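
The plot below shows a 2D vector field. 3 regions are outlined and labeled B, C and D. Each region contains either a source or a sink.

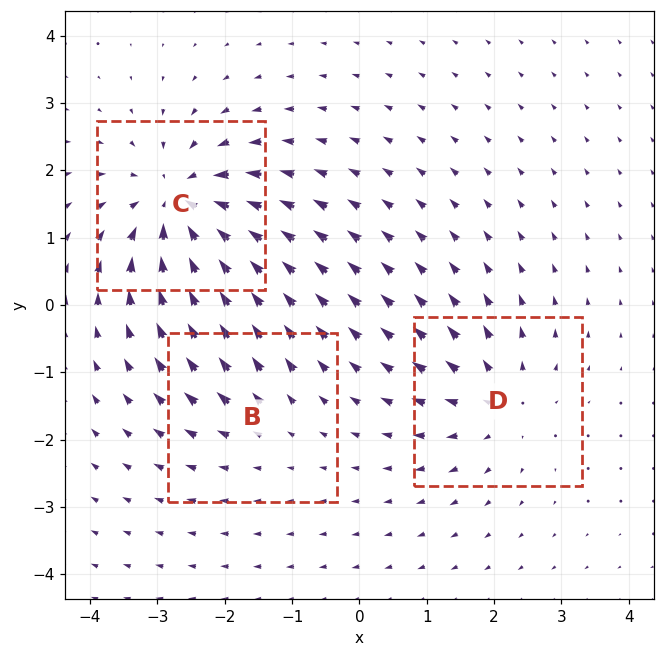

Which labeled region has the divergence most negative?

C

Divergence at each region's feature centre — B: about +2, C: about -5, D: about +3. Region C is most negative.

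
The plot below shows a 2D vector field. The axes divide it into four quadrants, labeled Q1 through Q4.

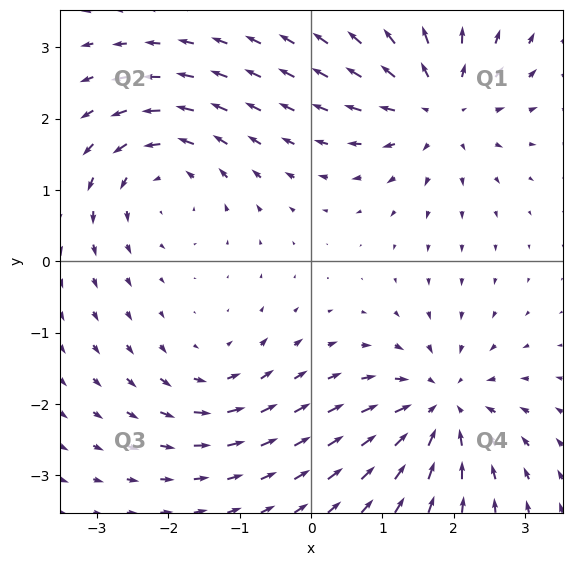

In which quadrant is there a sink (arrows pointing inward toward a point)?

Q4

The sink sits at approximately (1.8, -2.0), which lies in quadrant Q4. The divergence there is about -6, negative as expected for a sink.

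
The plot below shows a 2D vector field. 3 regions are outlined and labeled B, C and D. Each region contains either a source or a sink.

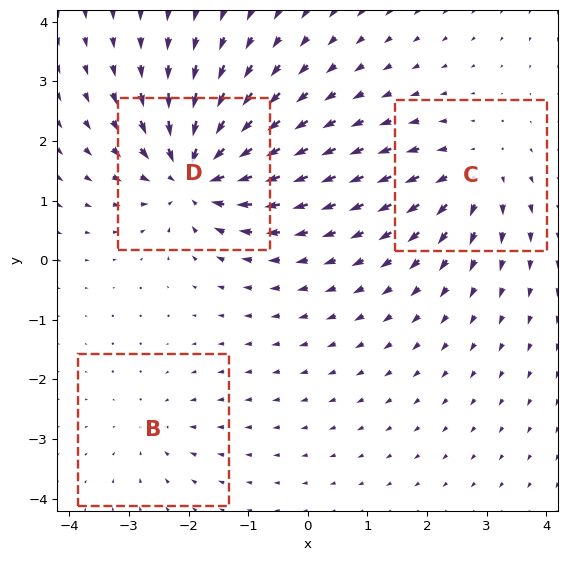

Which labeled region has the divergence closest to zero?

Divergence at each region's feature centre — B: about -2, C: about +4, D: about -6. Region B is closest to zero.

B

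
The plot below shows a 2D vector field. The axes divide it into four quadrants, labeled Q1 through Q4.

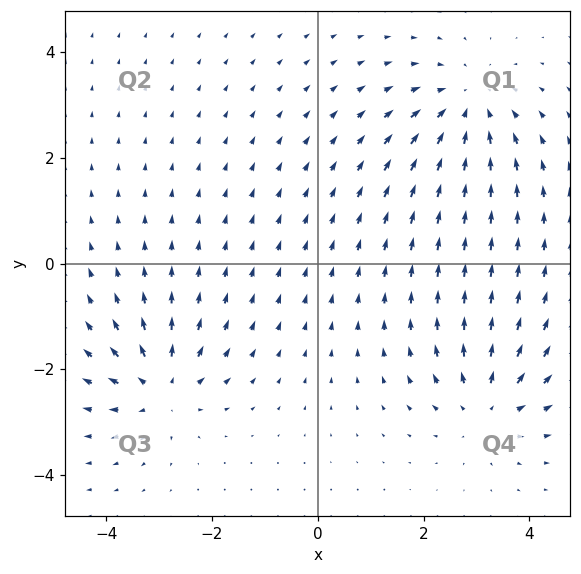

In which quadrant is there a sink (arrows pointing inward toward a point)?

Q1

The sink sits at approximately (2.8, 3.0), which lies in quadrant Q1. The divergence there is about -4, negative as expected for a sink.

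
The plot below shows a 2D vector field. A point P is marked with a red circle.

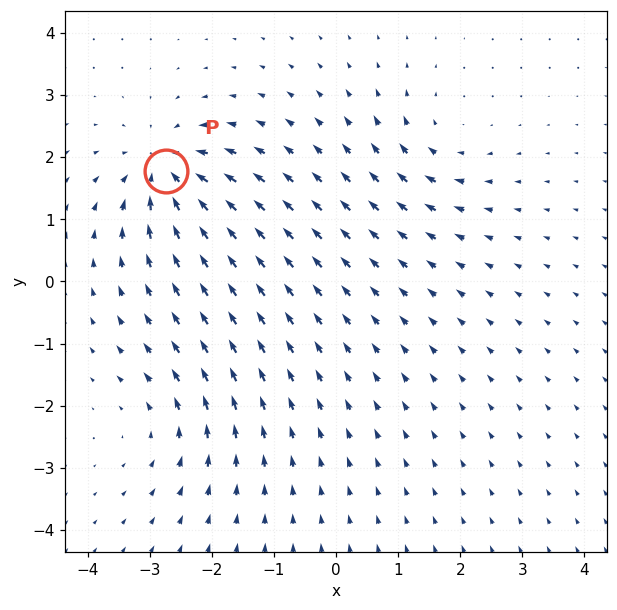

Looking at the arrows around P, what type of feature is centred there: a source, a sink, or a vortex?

sink

At P (-2.7, 1.8) the arrows converge inward. Divergence about -7, curl ≈0 — negative divergence with near-zero curl is a sink.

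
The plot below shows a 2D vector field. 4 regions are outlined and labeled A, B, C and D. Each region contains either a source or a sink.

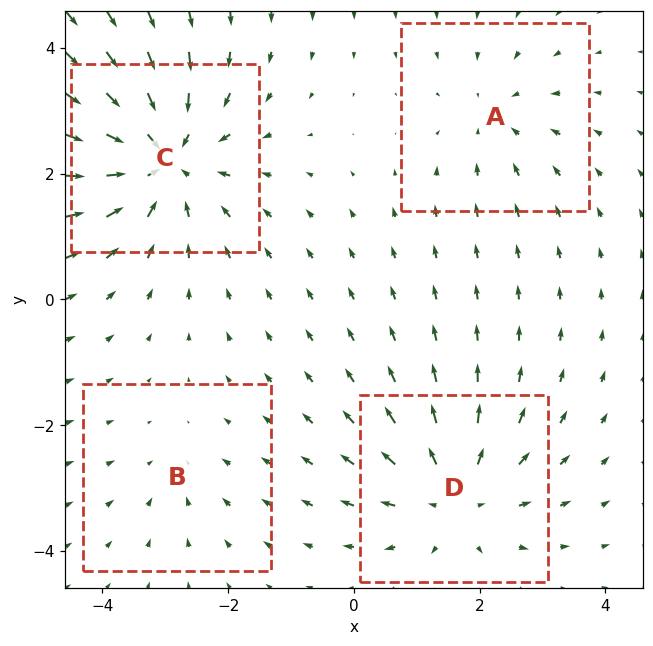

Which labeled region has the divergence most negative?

C

Divergence at each region's feature centre — A: about -3, B: about -2, C: about -6, D: about +4. Region C is most negative.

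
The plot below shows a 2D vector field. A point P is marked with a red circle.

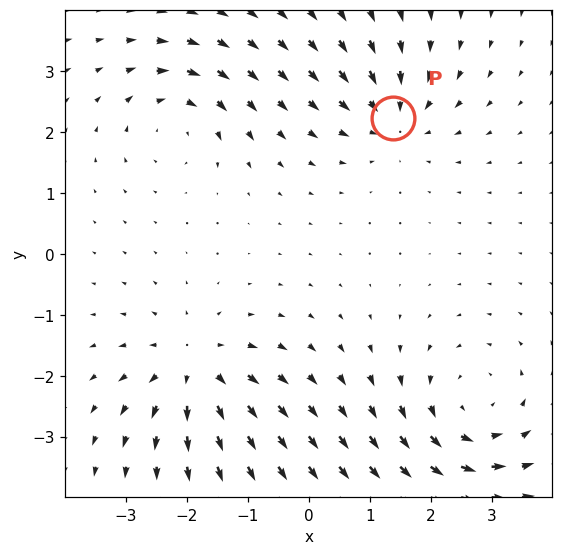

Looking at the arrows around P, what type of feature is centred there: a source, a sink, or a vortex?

sink

At P (1.4, 2.2) the arrows converge inward. Divergence about -4, curl ≈0 — negative divergence with near-zero curl is a sink.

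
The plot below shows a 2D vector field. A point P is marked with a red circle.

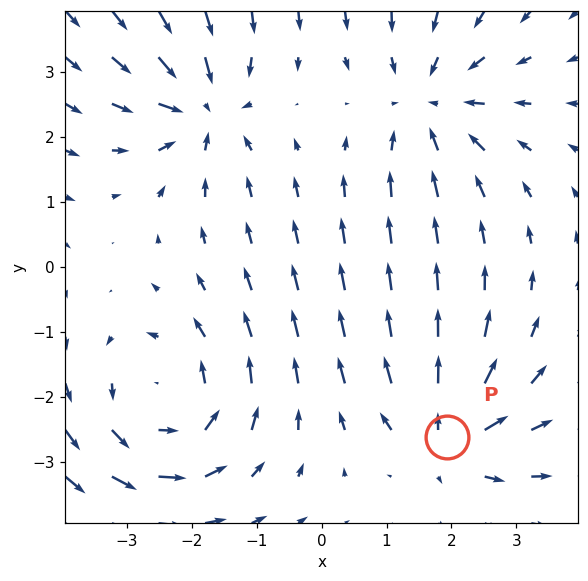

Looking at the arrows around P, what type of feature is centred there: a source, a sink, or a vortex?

At P (1.9, -2.6) the arrows spread outward. Divergence about +5, curl ≈0 — positive divergence with near-zero curl is a source.

source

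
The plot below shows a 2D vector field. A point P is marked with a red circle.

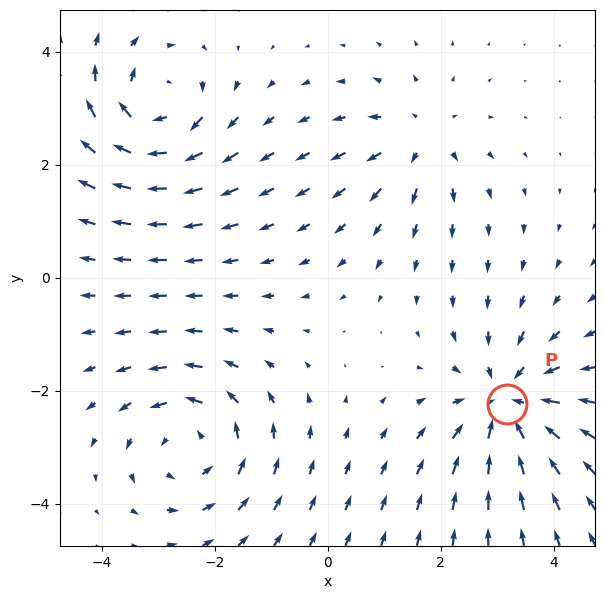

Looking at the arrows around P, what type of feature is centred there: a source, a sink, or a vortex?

sink

At P (3.2, -2.2) the arrows converge inward. Divergence about -4, curl ≈0 — negative divergence with near-zero curl is a sink.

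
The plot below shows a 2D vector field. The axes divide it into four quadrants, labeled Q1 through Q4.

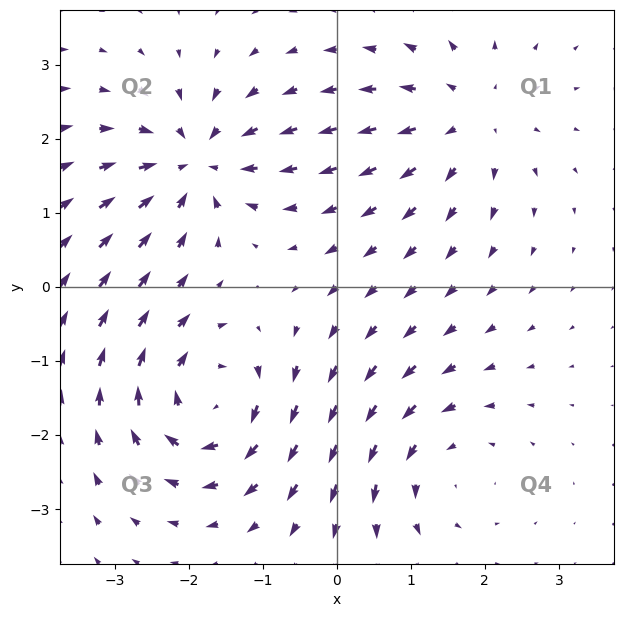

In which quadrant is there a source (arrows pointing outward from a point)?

The source sits at approximately (1.8, 2.3), which lies in quadrant Q1. The divergence there is about +4, positive as expected for a source.

Q1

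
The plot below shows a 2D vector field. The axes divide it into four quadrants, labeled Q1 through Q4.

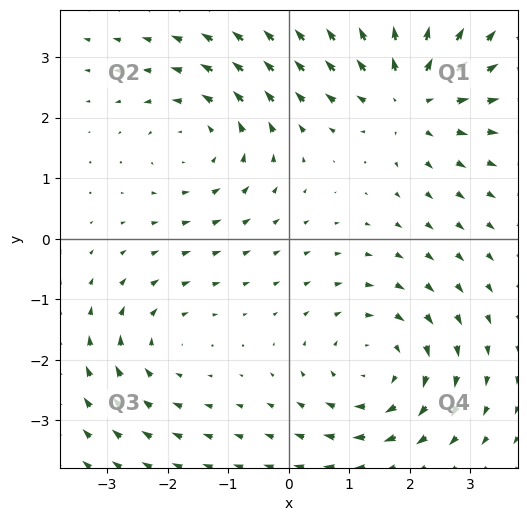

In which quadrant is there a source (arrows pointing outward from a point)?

Q1

The source sits at approximately (2.0, 2.4), which lies in quadrant Q1. The divergence there is about +5, positive as expected for a source.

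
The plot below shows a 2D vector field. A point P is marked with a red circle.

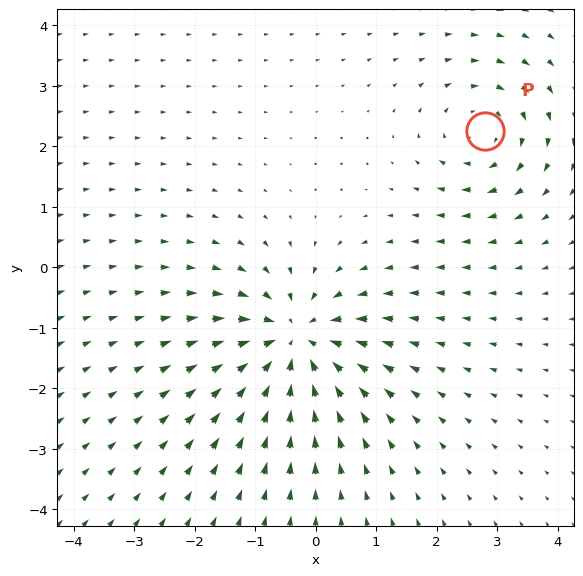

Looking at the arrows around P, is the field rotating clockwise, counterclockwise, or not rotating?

Near P at (2.8, 2.3) the arrows circulate clockwise. The curl (z-component) there is about -3; negative curl means clockwise rotation.

clockwise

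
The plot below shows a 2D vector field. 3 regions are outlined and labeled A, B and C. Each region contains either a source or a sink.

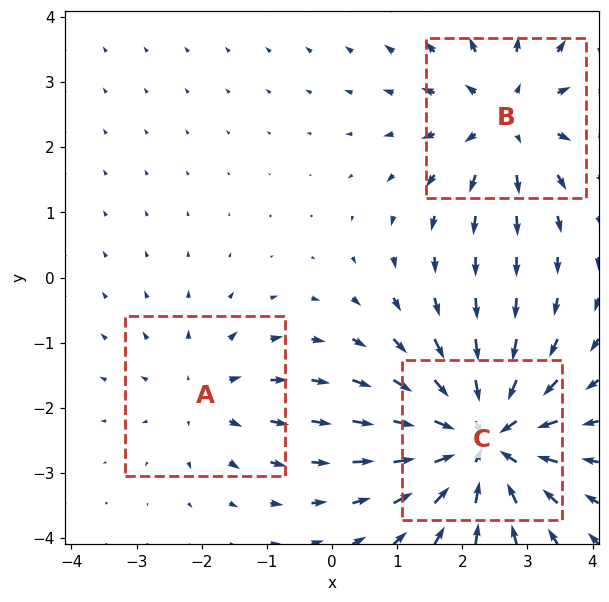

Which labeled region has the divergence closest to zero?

Divergence at each region's feature centre — A: about +2, B: about +3, C: about -5. Region A is closest to zero.

A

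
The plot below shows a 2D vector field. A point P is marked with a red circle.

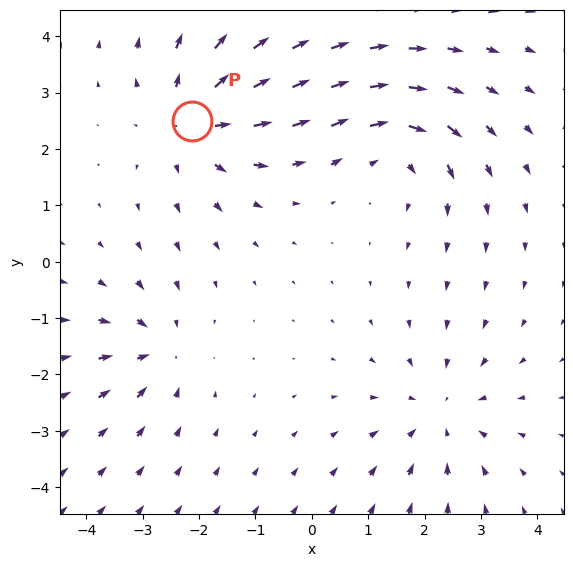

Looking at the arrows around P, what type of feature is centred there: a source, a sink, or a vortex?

At P (-2.1, 2.5) the arrows spread outward. Divergence about +5, curl ≈0 — positive divergence with near-zero curl is a source.

source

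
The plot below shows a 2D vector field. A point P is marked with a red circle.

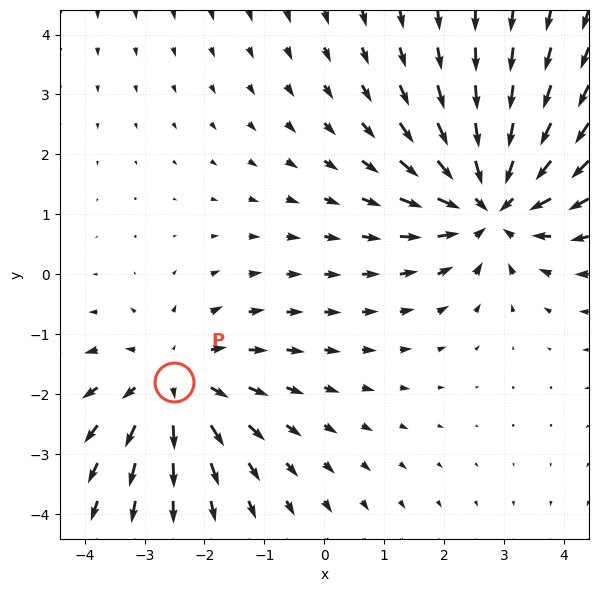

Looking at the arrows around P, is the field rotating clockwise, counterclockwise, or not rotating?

not rotating

Near P at (-2.5, -1.8) the arrows show no circulation. The curl there is ≈0.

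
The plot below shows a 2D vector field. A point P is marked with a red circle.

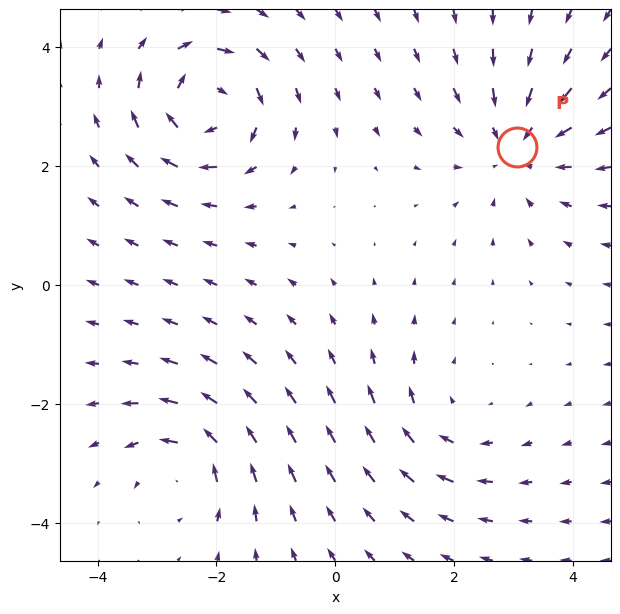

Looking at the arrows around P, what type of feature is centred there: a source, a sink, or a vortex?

sink

At P (3.0, 2.3) the arrows converge inward. Divergence about -4, curl ≈0 — negative divergence with near-zero curl is a sink.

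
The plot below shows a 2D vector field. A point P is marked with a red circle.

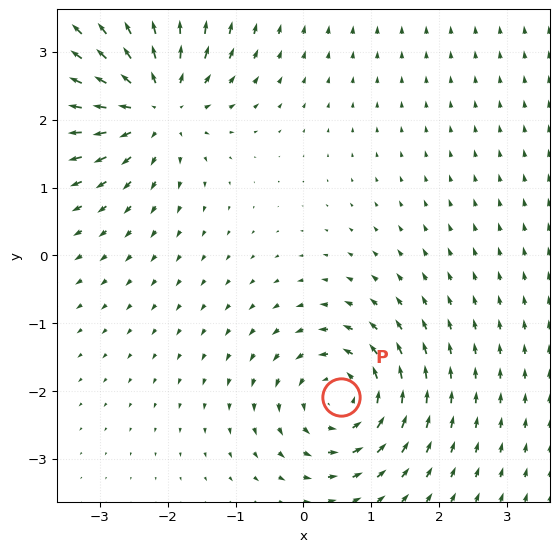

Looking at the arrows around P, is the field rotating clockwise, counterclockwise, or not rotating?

counterclockwise

Near P at (0.6, -2.1) the arrows circulate counterclockwise. The curl (z-component) there is about +4; positive curl means counterclockwise rotation.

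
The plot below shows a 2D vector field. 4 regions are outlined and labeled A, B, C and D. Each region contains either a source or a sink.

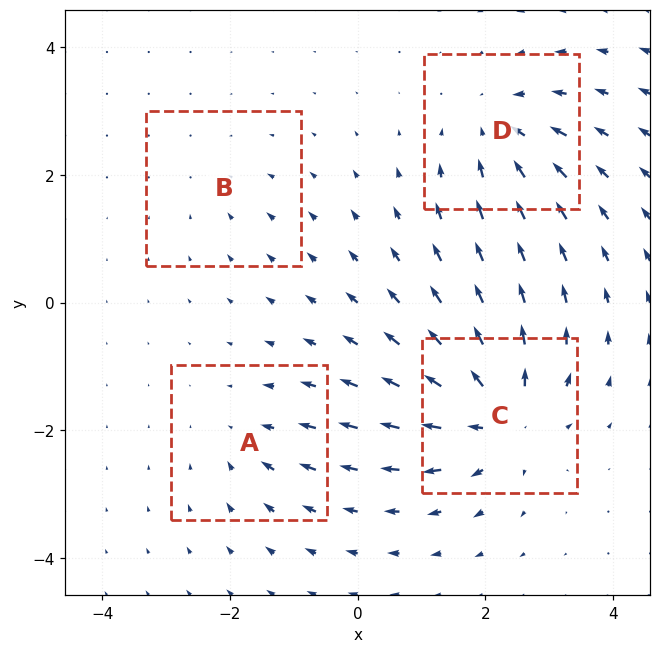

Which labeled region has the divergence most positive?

C

Divergence at each region's feature centre — A: about -3, B: about -2, C: about +8, D: about -5. Region C is most positive.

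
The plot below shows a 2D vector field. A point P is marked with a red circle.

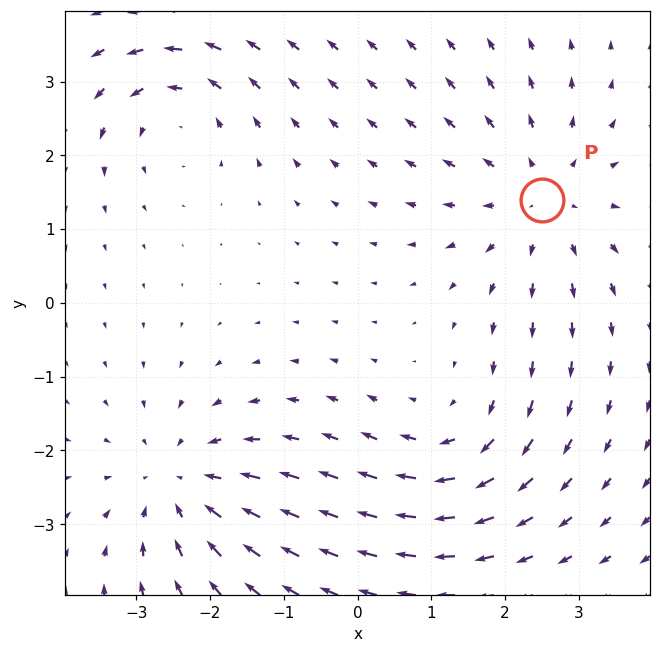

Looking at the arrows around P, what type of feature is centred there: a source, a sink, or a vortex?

At P (2.5, 1.4) the arrows spread outward. Divergence about +4, curl ≈0 — positive divergence with near-zero curl is a source.

source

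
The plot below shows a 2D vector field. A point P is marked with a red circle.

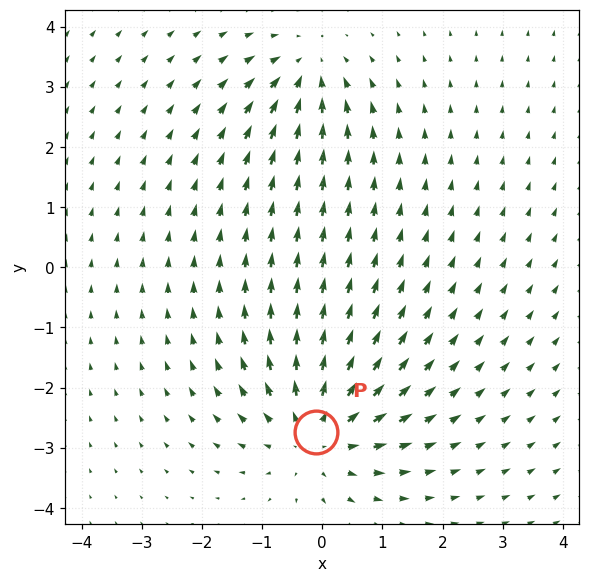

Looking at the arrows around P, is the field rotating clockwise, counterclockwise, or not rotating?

Near P at (-0.1, -2.7) the arrows show no circulation. The curl there is ≈0.

not rotating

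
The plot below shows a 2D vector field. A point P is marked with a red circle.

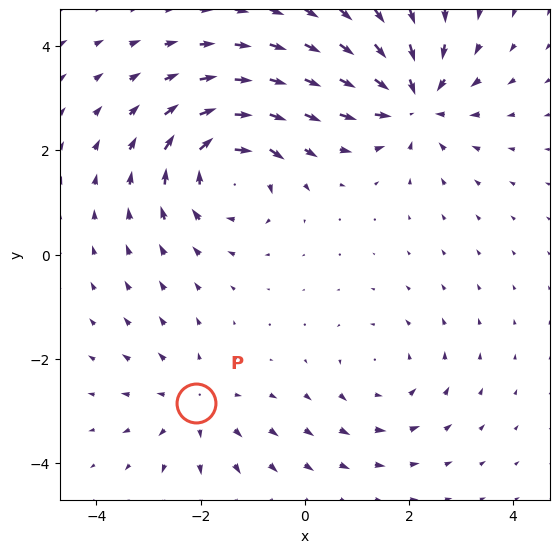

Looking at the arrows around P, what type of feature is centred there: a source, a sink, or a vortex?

source

At P (-2.1, -2.9) the arrows spread outward. Divergence about +3, curl ≈0 — positive divergence with near-zero curl is a source.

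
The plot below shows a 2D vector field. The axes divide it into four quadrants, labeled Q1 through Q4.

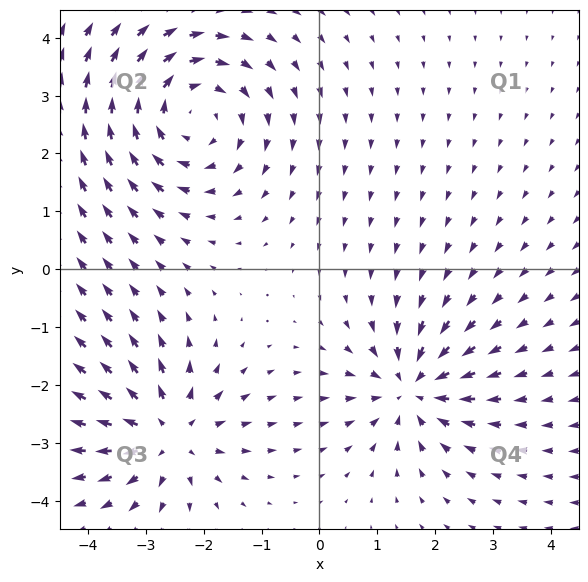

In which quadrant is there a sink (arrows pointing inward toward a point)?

Q4

The sink sits at approximately (1.6, -2.1), which lies in quadrant Q4. The divergence there is about -4, negative as expected for a sink.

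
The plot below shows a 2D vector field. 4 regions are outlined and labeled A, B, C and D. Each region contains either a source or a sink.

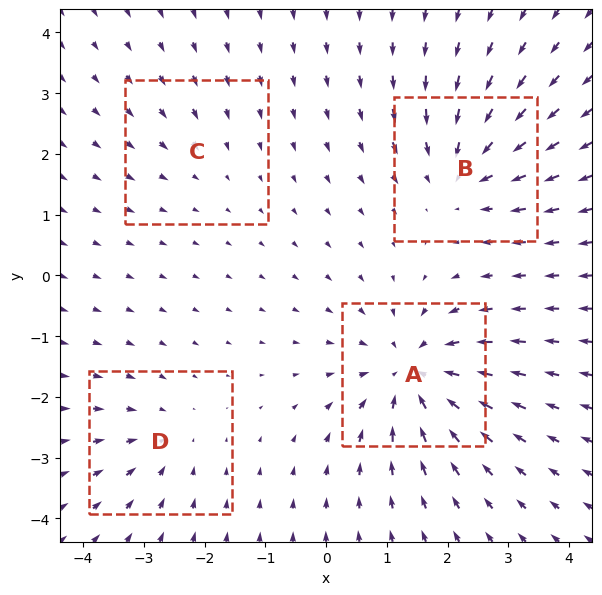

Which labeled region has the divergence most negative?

Divergence at each region's feature centre — A: about -7, B: about -5, C: about -2, D: about -4. Region A is most negative.

A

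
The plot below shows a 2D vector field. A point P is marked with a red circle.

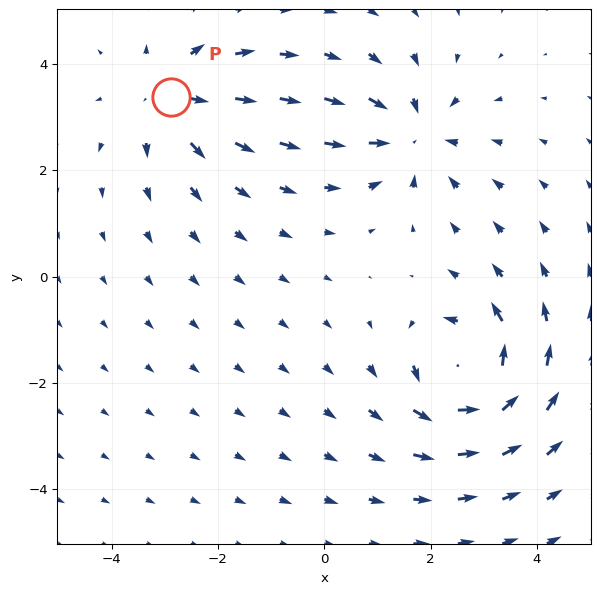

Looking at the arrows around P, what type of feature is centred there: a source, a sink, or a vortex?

At P (-2.9, 3.4) the arrows spread outward. Divergence about +3, curl ≈0 — positive divergence with near-zero curl is a source.

source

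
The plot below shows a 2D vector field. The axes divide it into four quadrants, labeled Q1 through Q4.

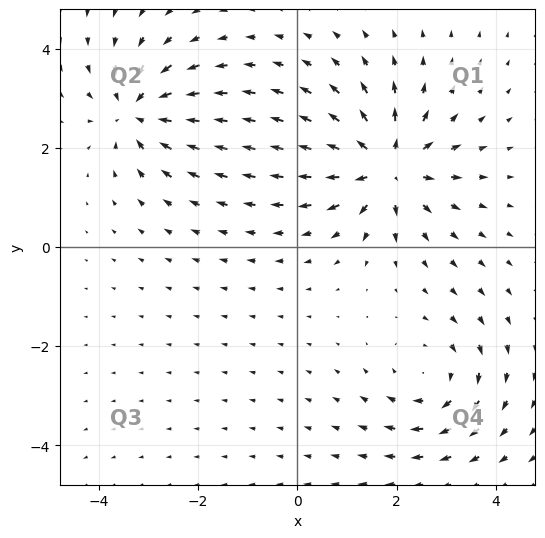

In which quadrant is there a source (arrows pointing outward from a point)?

The source sits at approximately (1.8, 1.6), which lies in quadrant Q1. The divergence there is about +5, positive as expected for a source.

Q1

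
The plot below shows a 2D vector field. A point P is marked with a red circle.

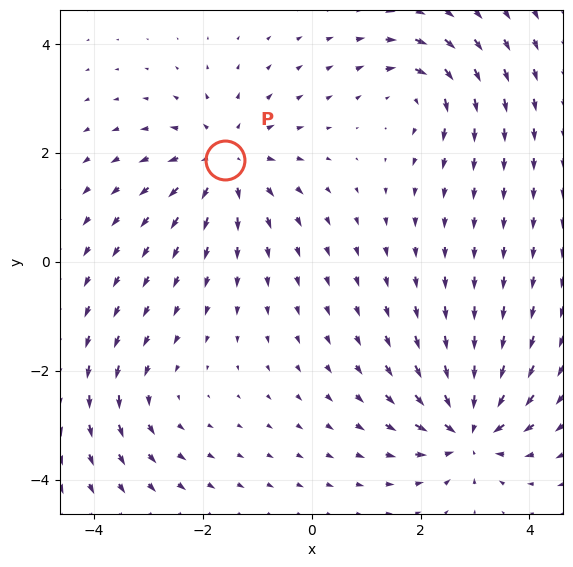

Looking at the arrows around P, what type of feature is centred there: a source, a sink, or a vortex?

source

At P (-1.6, 1.9) the arrows spread outward. Divergence about +5, curl ≈0 — positive divergence with near-zero curl is a source.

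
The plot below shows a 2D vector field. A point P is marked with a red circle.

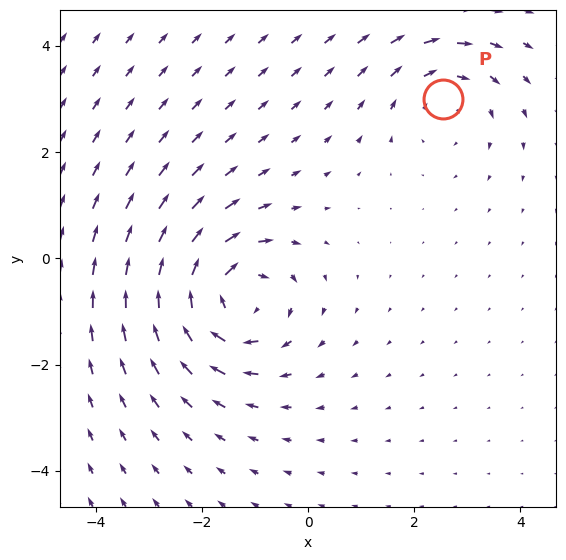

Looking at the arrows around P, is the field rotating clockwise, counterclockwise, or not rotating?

clockwise

Near P at (2.5, 3.0) the arrows circulate clockwise. The curl (z-component) there is about -3; negative curl means clockwise rotation.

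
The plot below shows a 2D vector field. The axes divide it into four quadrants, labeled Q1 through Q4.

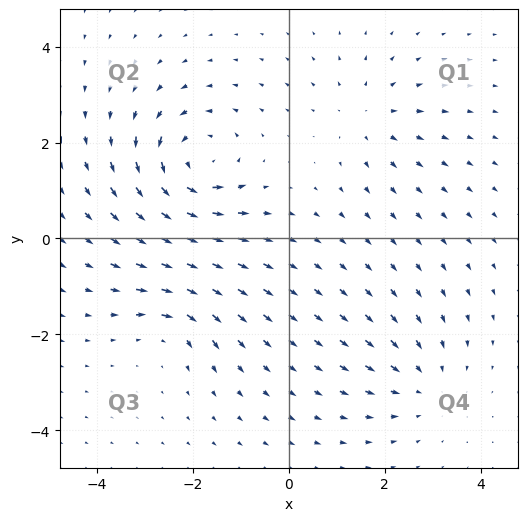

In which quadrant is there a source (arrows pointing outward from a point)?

The source sits at approximately (1.6, 2.6), which lies in quadrant Q1. The divergence there is about +3, positive as expected for a source.

Q1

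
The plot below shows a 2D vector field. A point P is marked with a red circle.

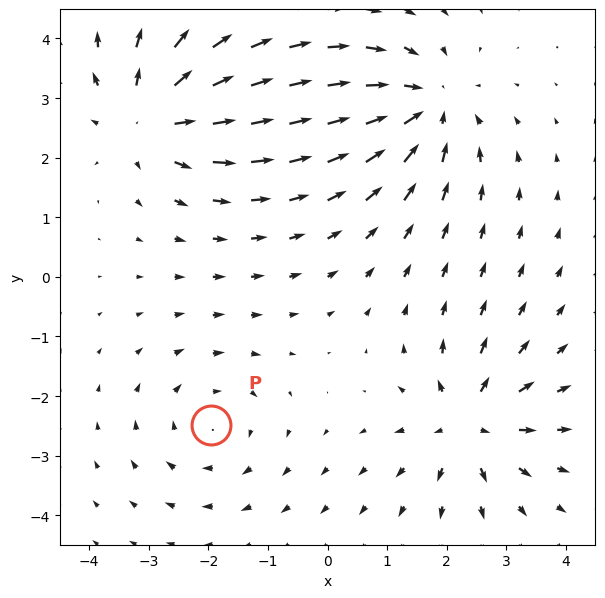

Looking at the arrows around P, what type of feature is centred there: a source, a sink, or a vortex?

vortex

At P (-2.0, -2.5) the arrows circulate clockwise. Divergence ≈0, curl about -3 — near-zero divergence with nonzero curl is a vortex.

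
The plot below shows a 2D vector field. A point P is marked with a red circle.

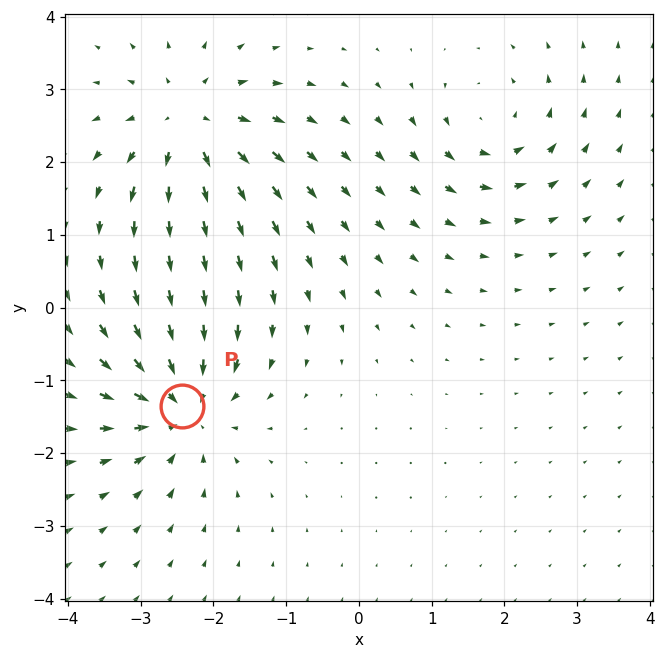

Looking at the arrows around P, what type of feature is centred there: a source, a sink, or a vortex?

At P (-2.4, -1.4) the arrows converge inward. Divergence about -6, curl ≈0 — negative divergence with near-zero curl is a sink.

sink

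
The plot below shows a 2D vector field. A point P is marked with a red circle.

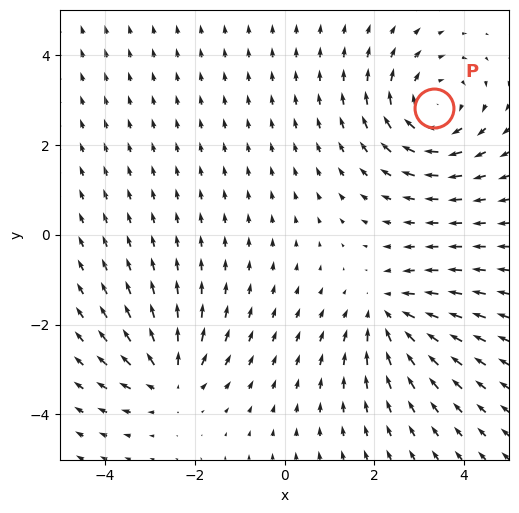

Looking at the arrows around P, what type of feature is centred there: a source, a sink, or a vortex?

At P (3.3, 2.8) the arrows circulate clockwise. Divergence ≈0, curl about -4 — near-zero divergence with nonzero curl is a vortex.

vortex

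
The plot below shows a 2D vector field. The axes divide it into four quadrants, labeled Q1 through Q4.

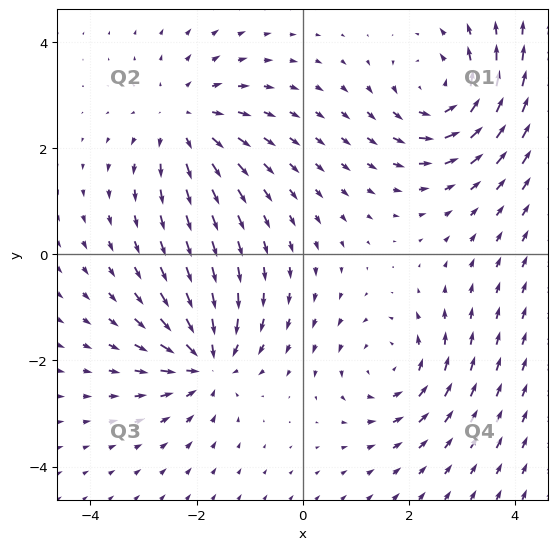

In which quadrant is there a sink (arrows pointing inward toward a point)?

The sink sits at approximately (-1.8, -2.0), which lies in quadrant Q3. The divergence there is about -4, negative as expected for a sink.

Q3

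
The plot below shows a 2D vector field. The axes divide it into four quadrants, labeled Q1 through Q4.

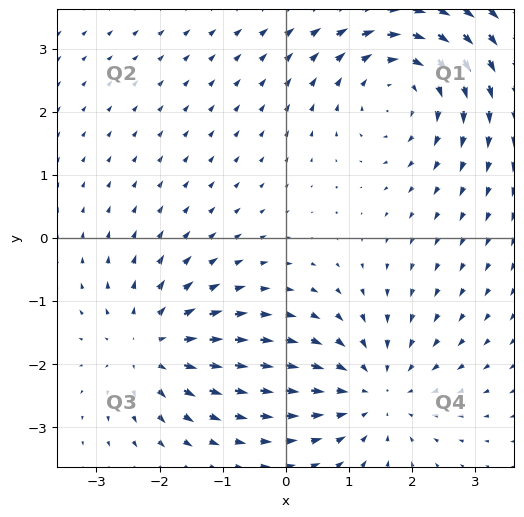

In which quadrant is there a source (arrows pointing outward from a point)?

The source sits at approximately (-2.2, -1.7), which lies in quadrant Q3. The divergence there is about +4, positive as expected for a source.

Q3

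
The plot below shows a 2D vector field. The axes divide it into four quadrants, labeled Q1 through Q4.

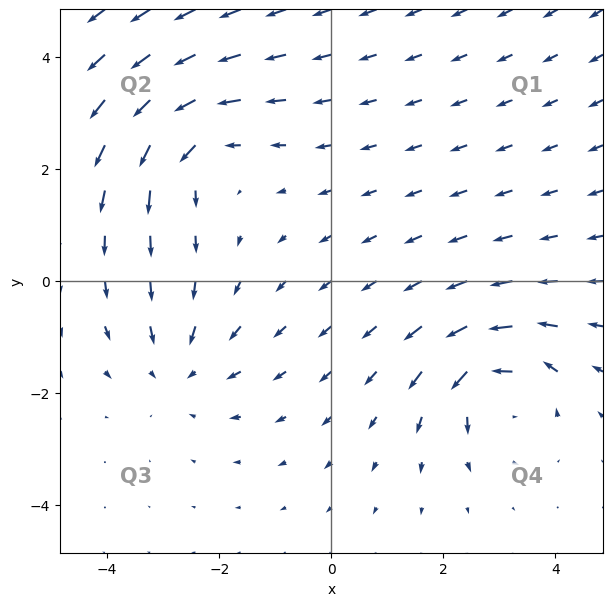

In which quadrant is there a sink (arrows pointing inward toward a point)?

Q3

The sink sits at approximately (-2.7, -1.6), which lies in quadrant Q3. The divergence there is about -2, negative as expected for a sink.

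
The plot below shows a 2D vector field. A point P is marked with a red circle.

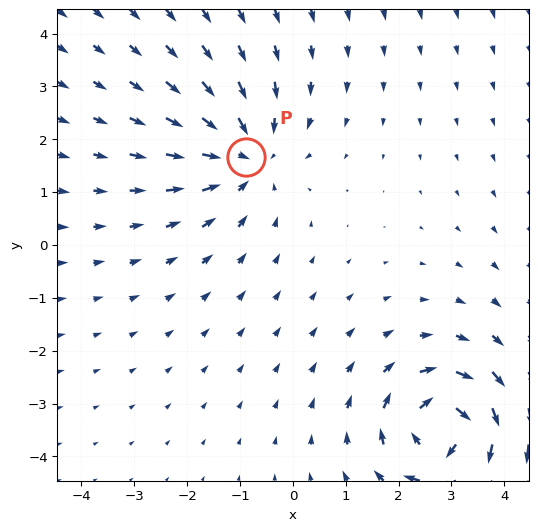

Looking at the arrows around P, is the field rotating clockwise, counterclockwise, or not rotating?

Near P at (-0.9, 1.7) the arrows show no circulation. The curl there is ≈0.

not rotating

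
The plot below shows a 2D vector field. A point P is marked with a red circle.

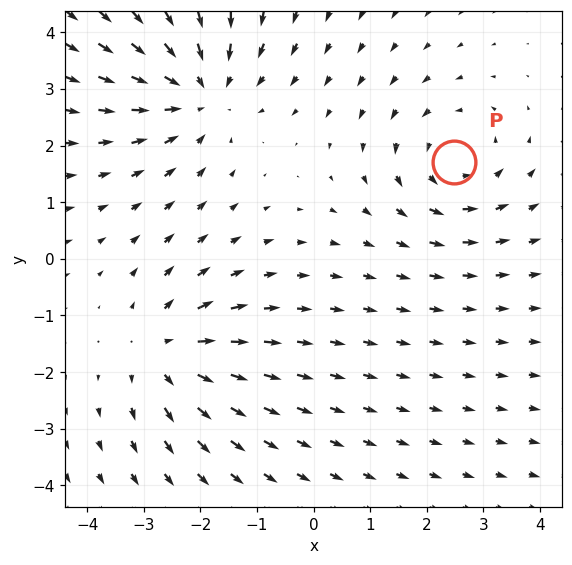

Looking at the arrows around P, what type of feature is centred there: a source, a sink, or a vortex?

vortex

At P (2.5, 1.7) the arrows circulate counterclockwise. Divergence ≈0, curl about +3 — near-zero divergence with nonzero curl is a vortex.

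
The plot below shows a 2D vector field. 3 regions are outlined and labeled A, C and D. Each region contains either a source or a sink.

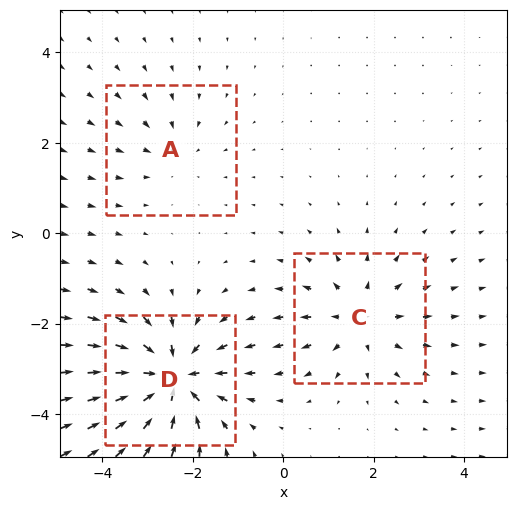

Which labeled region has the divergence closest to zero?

A

Divergence at each region's feature centre — A: about -2, C: about +3, D: about -5. Region A is closest to zero.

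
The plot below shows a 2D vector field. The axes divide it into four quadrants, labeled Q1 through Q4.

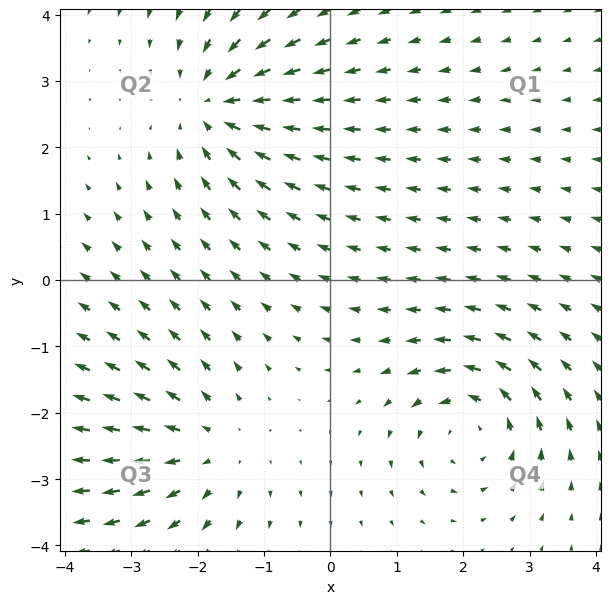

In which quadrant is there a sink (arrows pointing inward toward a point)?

The sink sits at approximately (-1.7, 2.6), which lies in quadrant Q2. The divergence there is about -4, negative as expected for a sink.

Q2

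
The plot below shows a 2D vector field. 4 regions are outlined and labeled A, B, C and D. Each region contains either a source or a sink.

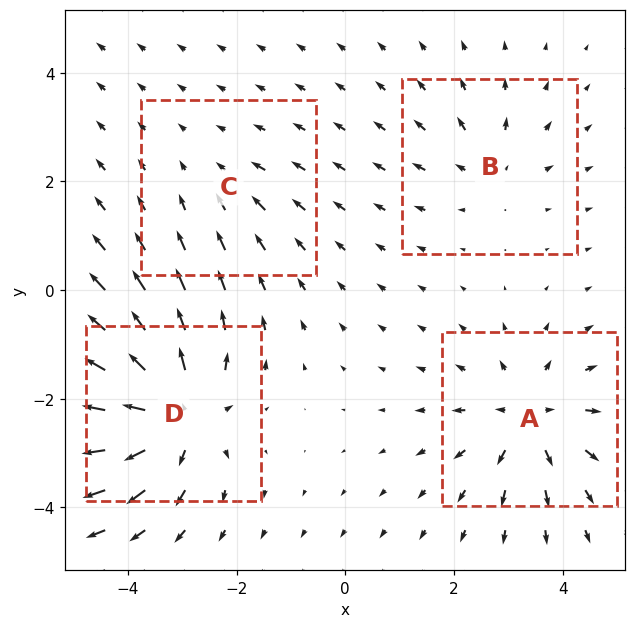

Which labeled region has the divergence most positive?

Divergence at each region's feature centre — A: about +5, B: about +3, C: about -2, D: about +8. Region D is most positive.

D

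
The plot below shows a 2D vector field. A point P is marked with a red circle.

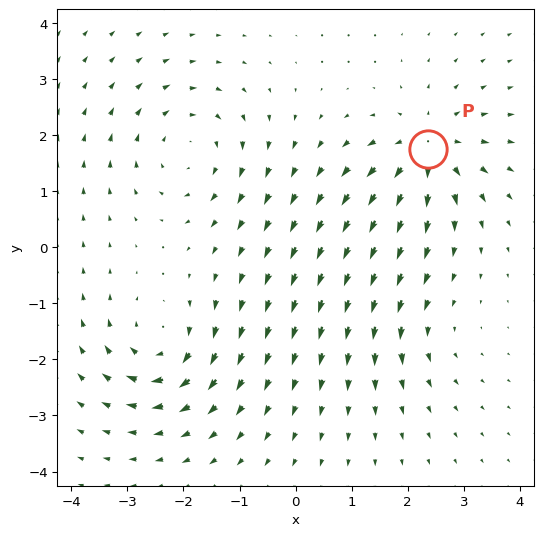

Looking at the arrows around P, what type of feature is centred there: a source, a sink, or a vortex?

At P (2.4, 1.7) the arrows spread outward. Divergence about +6, curl ≈0 — positive divergence with near-zero curl is a source.

source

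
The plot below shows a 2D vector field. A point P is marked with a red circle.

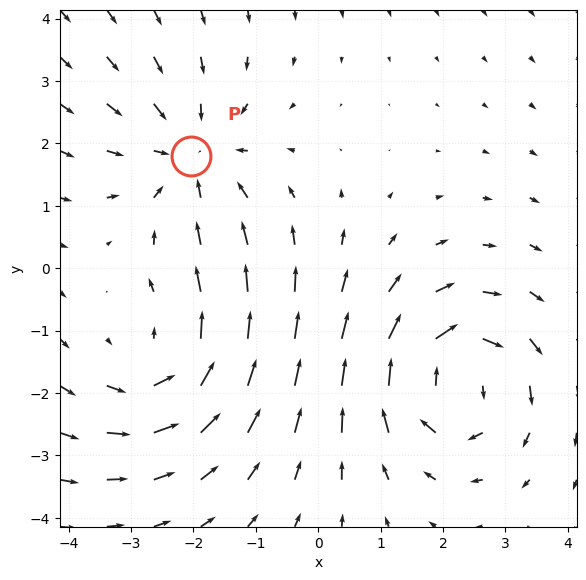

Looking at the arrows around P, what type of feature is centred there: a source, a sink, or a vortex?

sink

At P (-2.0, 1.8) the arrows converge inward. Divergence about -3, curl ≈0 — negative divergence with near-zero curl is a sink.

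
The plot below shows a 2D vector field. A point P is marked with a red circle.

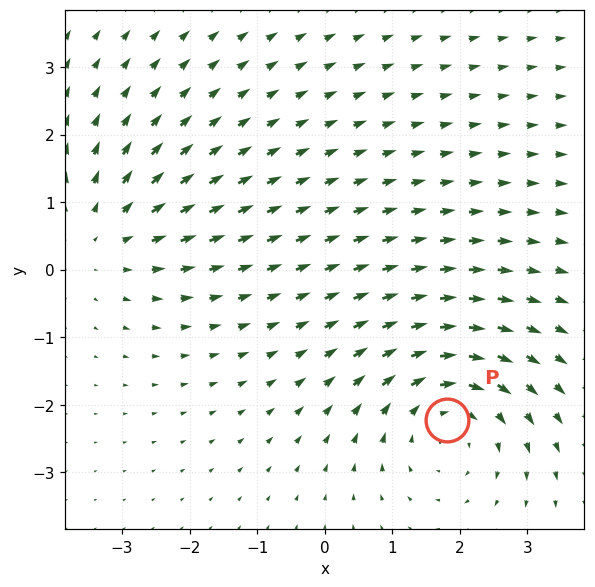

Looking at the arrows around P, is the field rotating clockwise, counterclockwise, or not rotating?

clockwise

Near P at (1.8, -2.2) the arrows circulate clockwise. The curl (z-component) there is about -4; negative curl means clockwise rotation.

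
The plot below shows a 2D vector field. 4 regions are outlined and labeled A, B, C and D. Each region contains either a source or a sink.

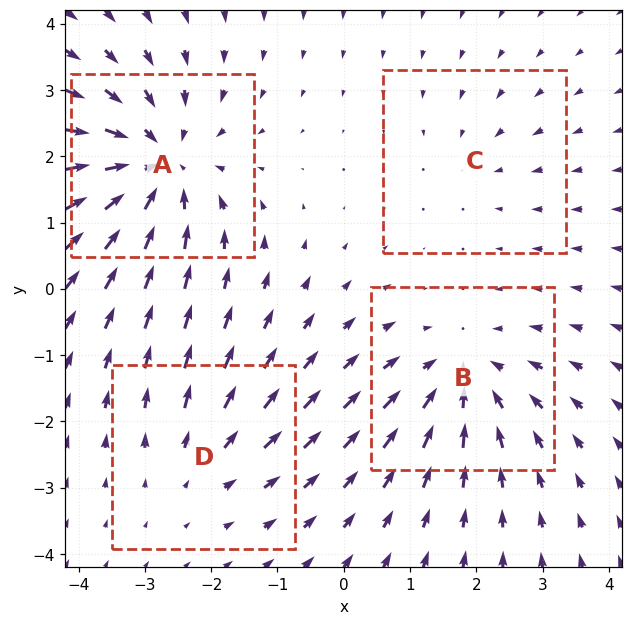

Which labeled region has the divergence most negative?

Divergence at each region's feature centre — A: about -6, B: about -4, C: about -2, D: about +3. Region A is most negative.

A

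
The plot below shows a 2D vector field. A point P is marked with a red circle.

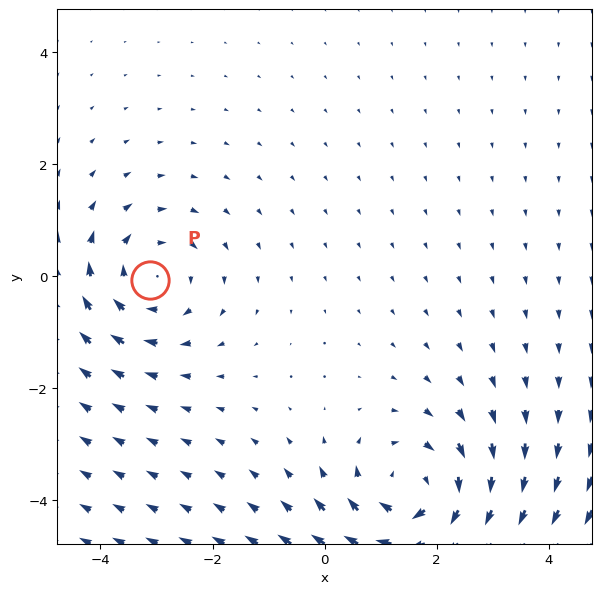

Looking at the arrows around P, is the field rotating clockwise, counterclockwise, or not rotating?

clockwise

Near P at (-3.1, -0.1) the arrows circulate clockwise. The curl (z-component) there is about -3; negative curl means clockwise rotation.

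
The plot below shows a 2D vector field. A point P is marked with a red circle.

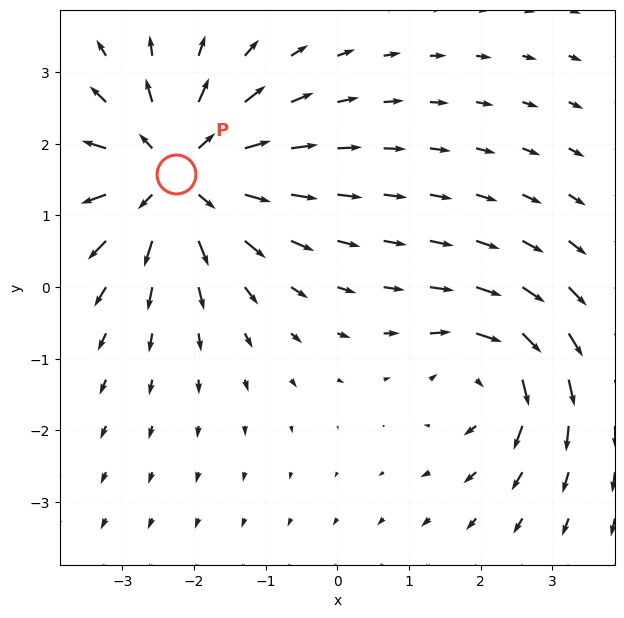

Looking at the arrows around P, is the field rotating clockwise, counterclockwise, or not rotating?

Near P at (-2.2, 1.6) the arrows show no circulation. The curl there is ≈0.

not rotating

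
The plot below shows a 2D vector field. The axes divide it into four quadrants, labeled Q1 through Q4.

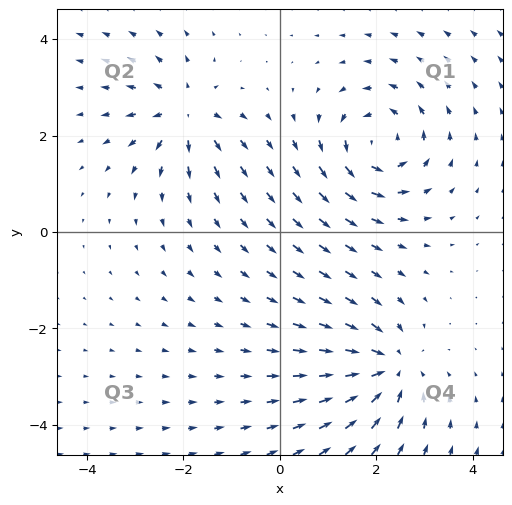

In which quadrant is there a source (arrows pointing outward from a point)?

Q2

The source sits at approximately (-2.0, 2.5), which lies in quadrant Q2. The divergence there is about +4, positive as expected for a source.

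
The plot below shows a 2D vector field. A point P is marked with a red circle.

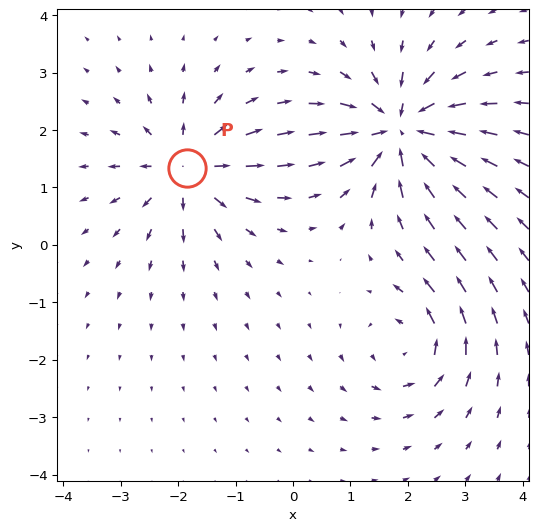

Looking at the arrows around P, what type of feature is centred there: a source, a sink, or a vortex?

At P (-1.8, 1.3) the arrows spread outward. Divergence about +5, curl ≈0 — positive divergence with near-zero curl is a source.

source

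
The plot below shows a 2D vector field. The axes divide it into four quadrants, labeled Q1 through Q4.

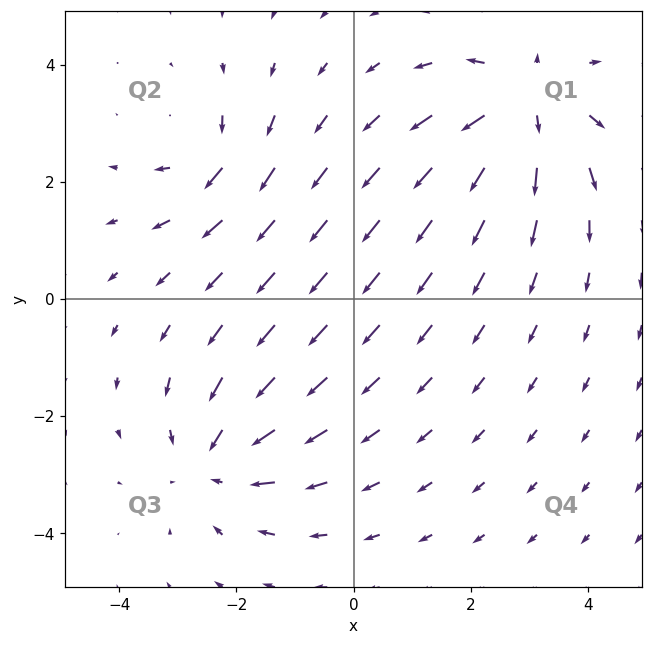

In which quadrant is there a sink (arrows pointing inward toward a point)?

Q3

The sink sits at approximately (-2.3, -2.8), which lies in quadrant Q3. The divergence there is about -3, negative as expected for a sink.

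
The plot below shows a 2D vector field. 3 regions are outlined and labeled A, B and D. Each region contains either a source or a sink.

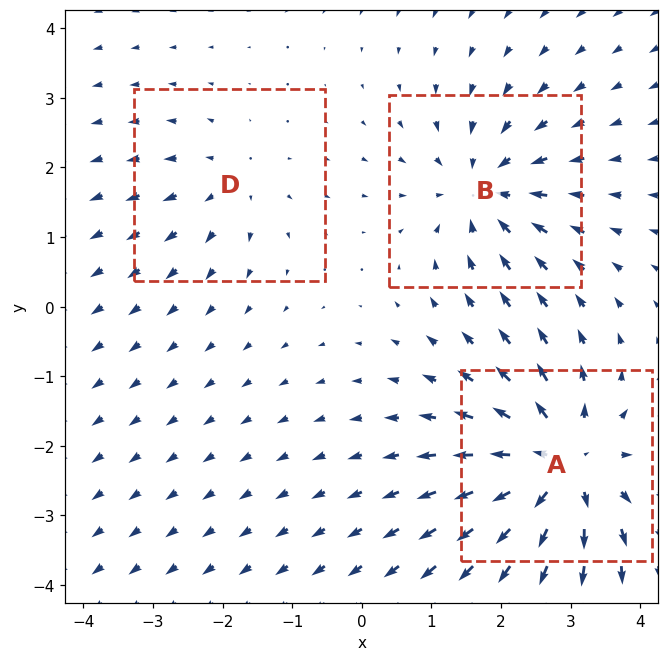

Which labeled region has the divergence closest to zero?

Divergence at each region's feature centre — A: about +5, B: about -4, D: about +2. Region D is closest to zero.

D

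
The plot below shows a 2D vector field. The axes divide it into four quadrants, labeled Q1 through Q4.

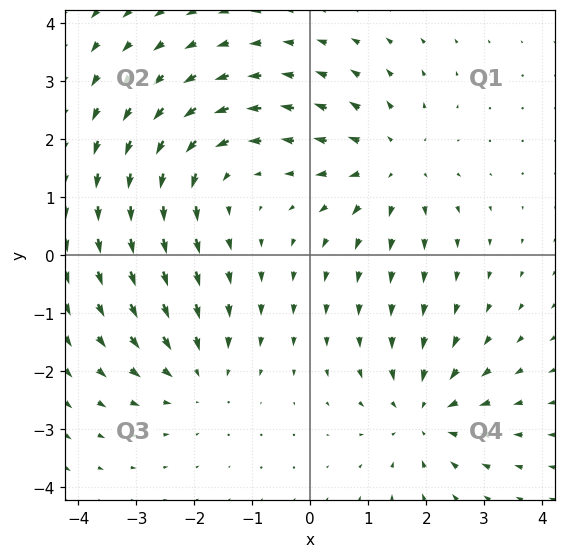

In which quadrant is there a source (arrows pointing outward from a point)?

The source sits at approximately (1.4, 1.6), which lies in quadrant Q1. The divergence there is about +4, positive as expected for a source.

Q1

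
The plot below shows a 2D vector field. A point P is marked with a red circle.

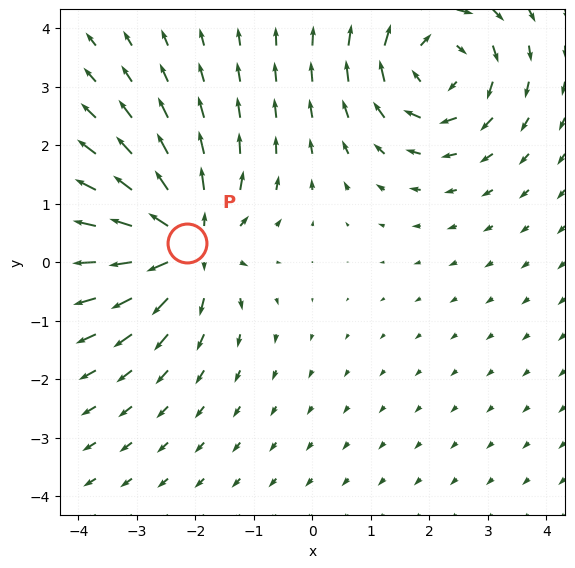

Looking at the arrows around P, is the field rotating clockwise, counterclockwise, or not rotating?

not rotating

Near P at (-2.2, 0.3) the arrows show no circulation. The curl there is ≈0.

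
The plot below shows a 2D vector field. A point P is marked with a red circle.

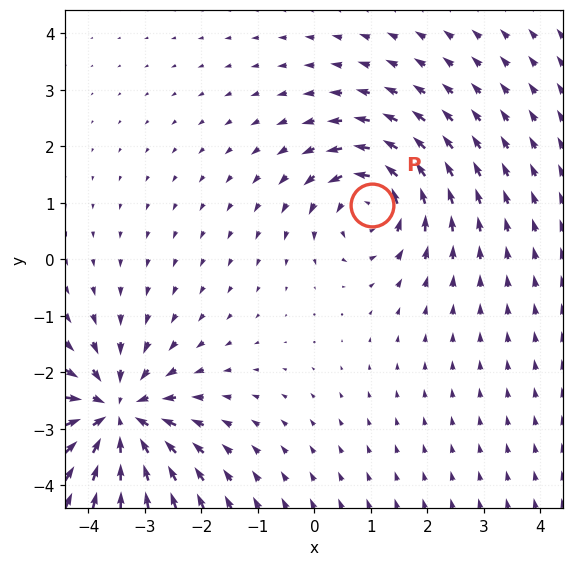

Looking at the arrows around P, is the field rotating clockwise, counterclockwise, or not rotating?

counterclockwise

Near P at (1.0, 1.0) the arrows circulate counterclockwise. The curl (z-component) there is about +4; positive curl means counterclockwise rotation.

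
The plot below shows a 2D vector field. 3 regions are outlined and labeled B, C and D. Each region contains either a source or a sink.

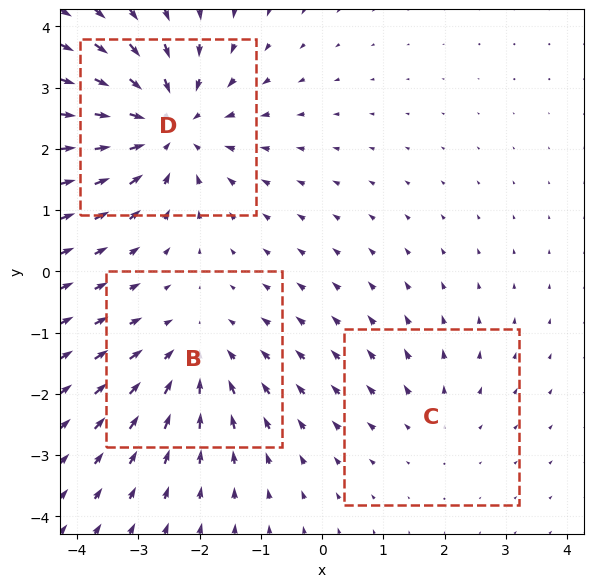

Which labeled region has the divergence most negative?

Divergence at each region's feature centre — B: about -3, C: about +2, D: about -4. Region D is most negative.

D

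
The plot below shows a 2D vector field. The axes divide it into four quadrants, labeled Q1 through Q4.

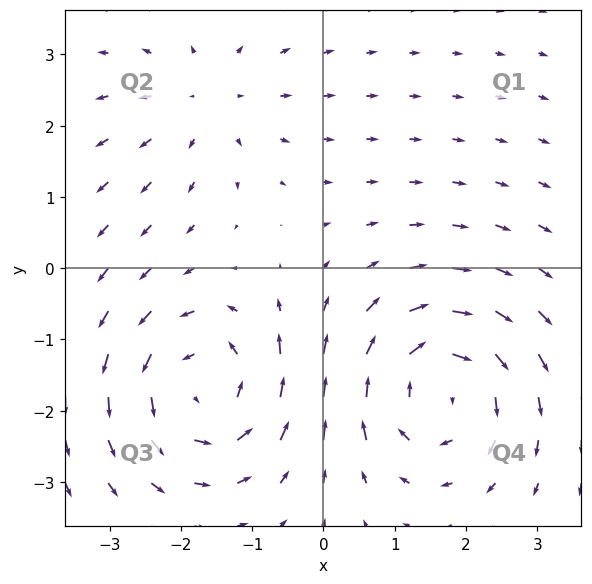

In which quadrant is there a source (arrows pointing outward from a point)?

Q2

The source sits at approximately (-1.6, 2.4), which lies in quadrant Q2. The divergence there is about +3, positive as expected for a source.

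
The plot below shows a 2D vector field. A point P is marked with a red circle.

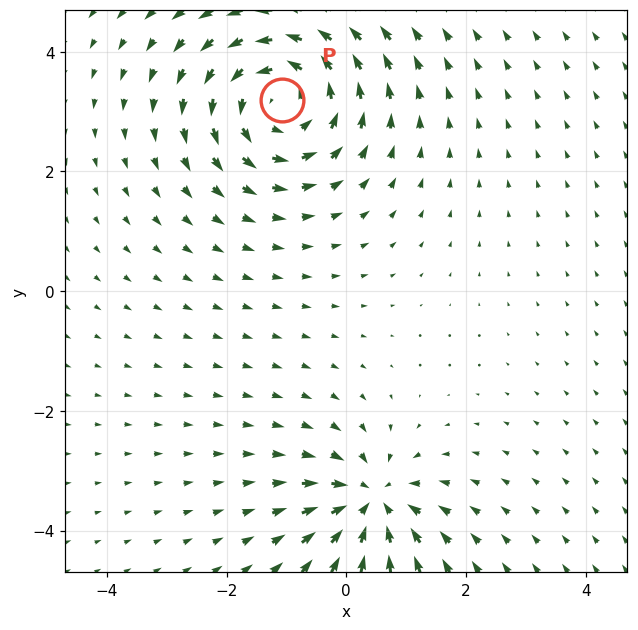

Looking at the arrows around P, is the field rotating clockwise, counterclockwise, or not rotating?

Near P at (-1.1, 3.2) the arrows circulate counterclockwise. The curl (z-component) there is about +3; positive curl means counterclockwise rotation.

counterclockwise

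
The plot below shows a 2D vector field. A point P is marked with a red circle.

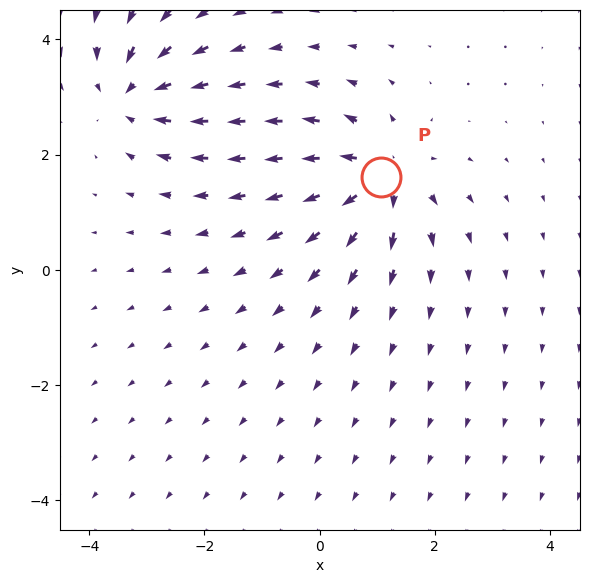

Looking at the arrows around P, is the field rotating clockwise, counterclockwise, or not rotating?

not rotating

Near P at (1.1, 1.6) the arrows show no circulation. The curl there is ≈0.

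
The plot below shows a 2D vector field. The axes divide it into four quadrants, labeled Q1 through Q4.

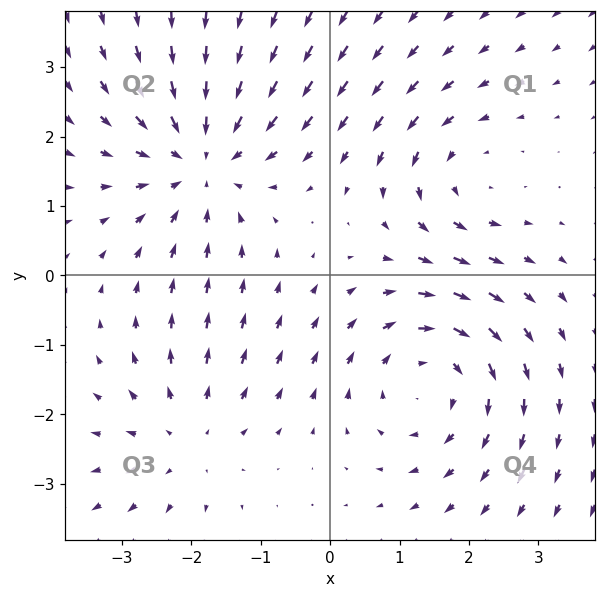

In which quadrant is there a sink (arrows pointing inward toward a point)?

The sink sits at approximately (-1.8, 1.7), which lies in quadrant Q2. The divergence there is about -4, negative as expected for a sink.

Q2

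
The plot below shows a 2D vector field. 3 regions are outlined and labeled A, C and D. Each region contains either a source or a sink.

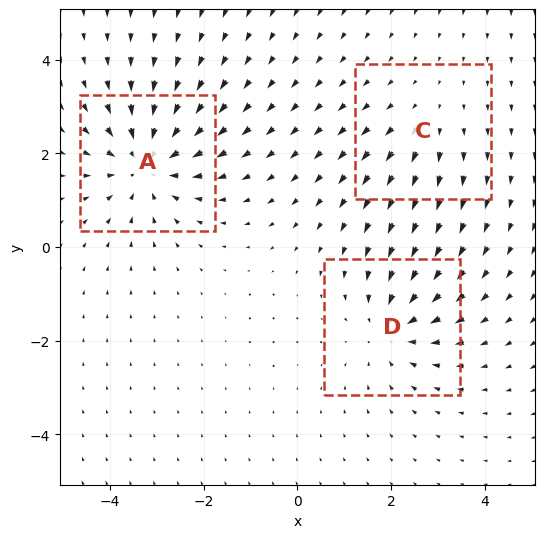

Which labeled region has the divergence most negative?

Divergence at each region's feature centre — A: about -4, C: about +2, D: about -3. Region A is most negative.

A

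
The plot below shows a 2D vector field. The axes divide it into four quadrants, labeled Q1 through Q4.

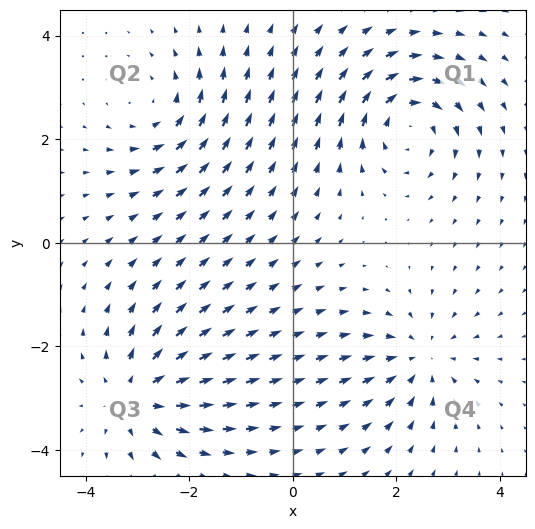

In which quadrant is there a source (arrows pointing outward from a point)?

Q3

The source sits at approximately (-3.0, -3.0), which lies in quadrant Q3. The divergence there is about +5, positive as expected for a source.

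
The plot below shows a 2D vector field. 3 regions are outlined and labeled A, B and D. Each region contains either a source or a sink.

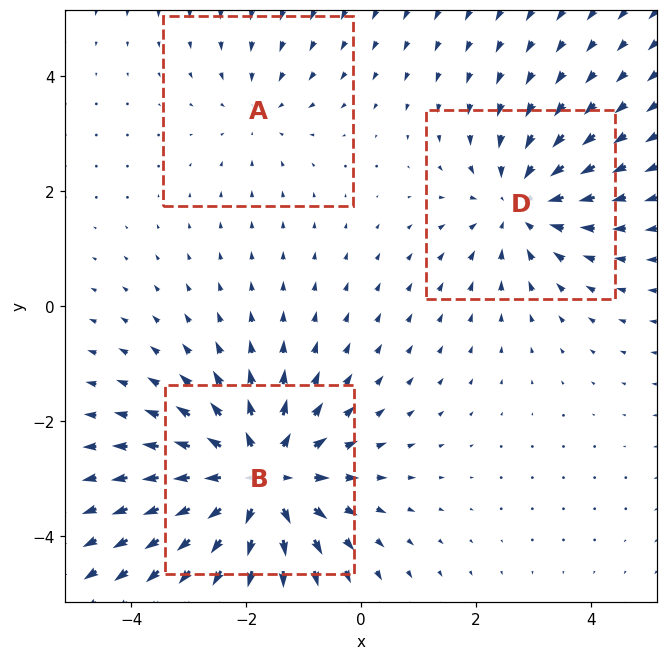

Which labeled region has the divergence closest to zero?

Divergence at each region's feature centre — A: about -2, B: about +5, D: about -3. Region A is closest to zero.

A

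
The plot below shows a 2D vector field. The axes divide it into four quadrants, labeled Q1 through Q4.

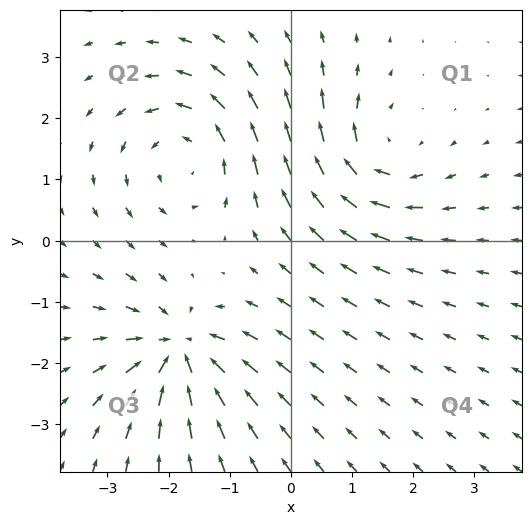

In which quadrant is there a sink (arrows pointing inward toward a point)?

The sink sits at approximately (-1.8, -1.8), which lies in quadrant Q3. The divergence there is about -4, negative as expected for a sink.

Q3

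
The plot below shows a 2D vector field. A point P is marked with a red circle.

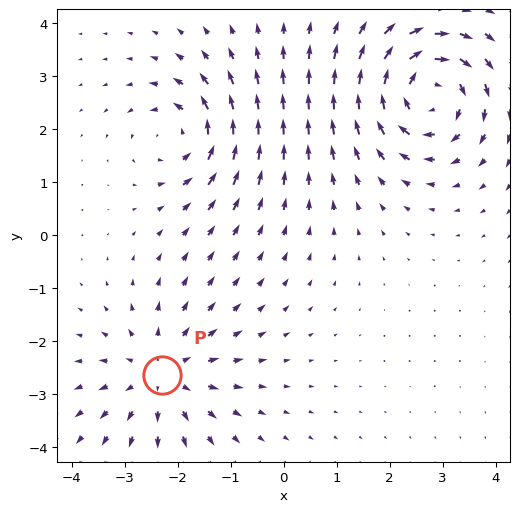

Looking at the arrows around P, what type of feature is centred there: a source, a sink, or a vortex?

At P (-2.3, -2.6) the arrows spread outward. Divergence about +3, curl ≈0 — positive divergence with near-zero curl is a source.

source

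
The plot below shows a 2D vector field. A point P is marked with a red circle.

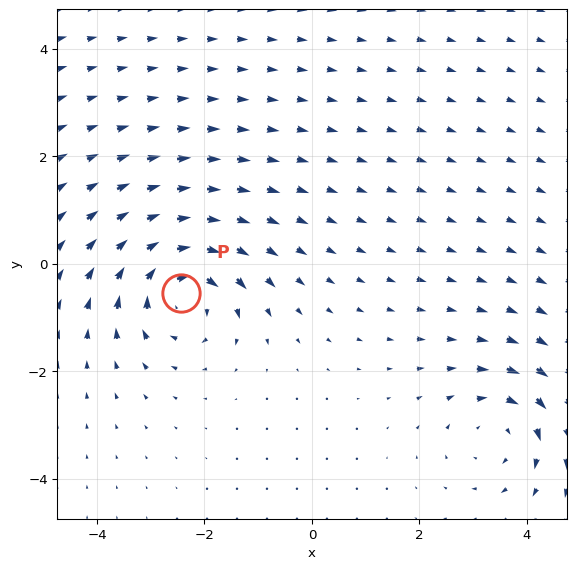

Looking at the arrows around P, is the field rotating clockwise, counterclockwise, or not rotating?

clockwise

Near P at (-2.4, -0.5) the arrows circulate clockwise. The curl (z-component) there is about -5; negative curl means clockwise rotation.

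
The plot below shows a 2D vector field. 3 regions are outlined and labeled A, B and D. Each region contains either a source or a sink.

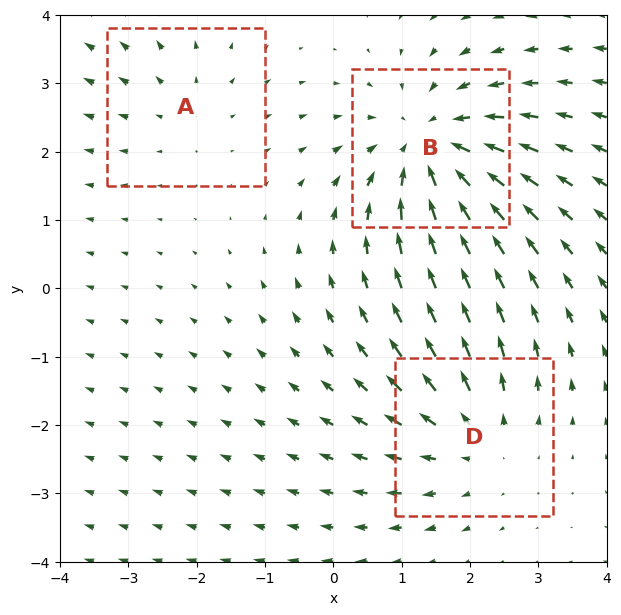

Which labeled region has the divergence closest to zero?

Divergence at each region's feature centre — A: about +2, B: about -4, D: about +3. Region A is closest to zero.

A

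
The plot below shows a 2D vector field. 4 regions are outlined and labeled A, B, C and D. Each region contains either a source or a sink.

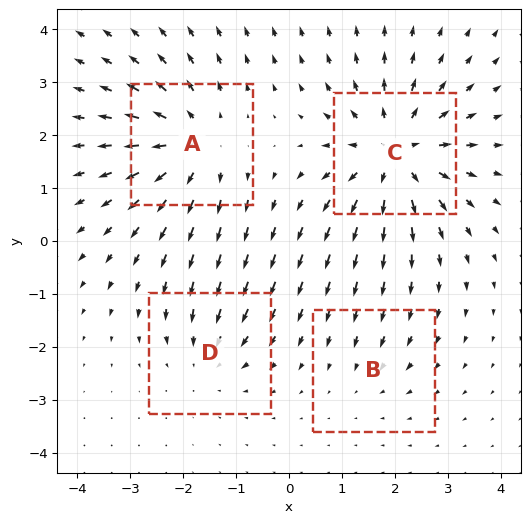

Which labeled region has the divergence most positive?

C

Divergence at each region's feature centre — A: about +5, B: about -2, C: about +6, D: about -3. Region C is most positive.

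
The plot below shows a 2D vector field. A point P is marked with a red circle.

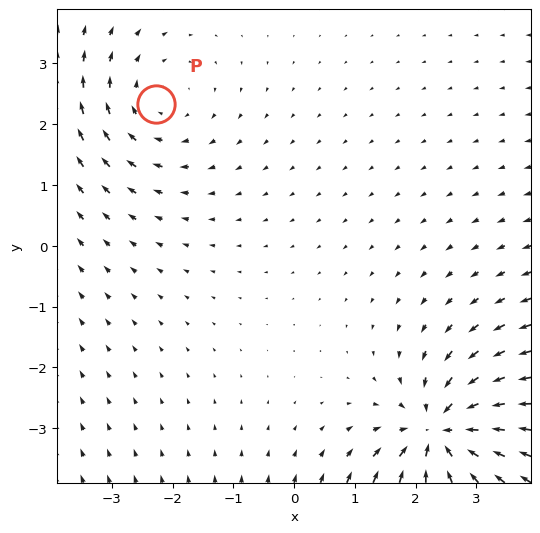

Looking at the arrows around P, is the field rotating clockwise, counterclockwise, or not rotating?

clockwise

Near P at (-2.3, 2.3) the arrows circulate clockwise. The curl (z-component) there is about -2; negative curl means clockwise rotation.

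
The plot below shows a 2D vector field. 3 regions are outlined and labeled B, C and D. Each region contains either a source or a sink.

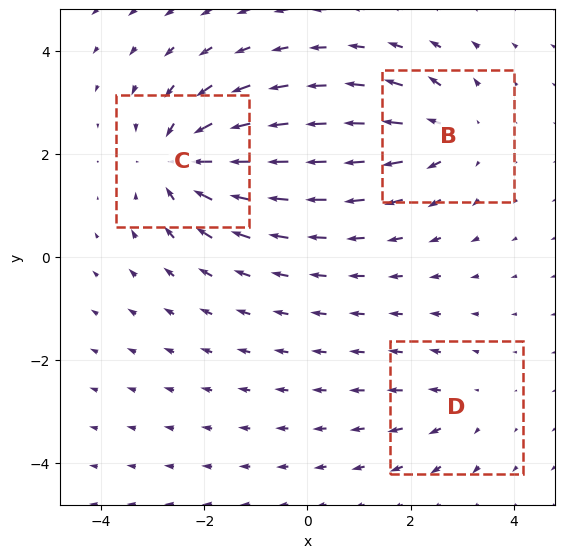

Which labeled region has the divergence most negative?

C

Divergence at each region's feature centre — B: about +4, C: about -5, D: about +2. Region C is most negative.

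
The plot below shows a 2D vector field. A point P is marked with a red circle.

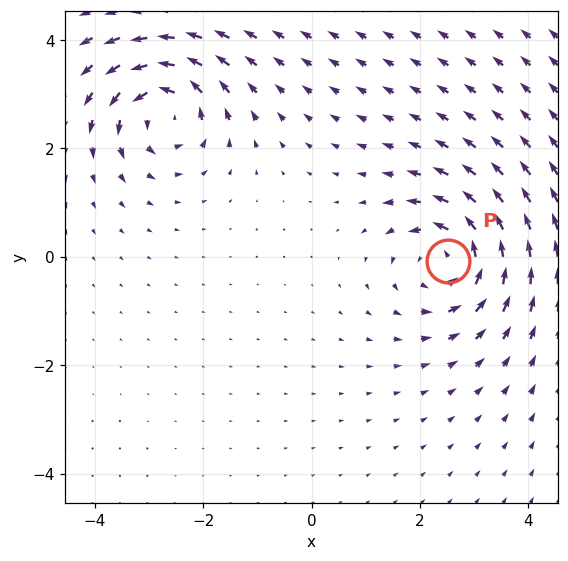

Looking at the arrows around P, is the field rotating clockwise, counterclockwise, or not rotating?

counterclockwise

Near P at (2.5, -0.1) the arrows circulate counterclockwise. The curl (z-component) there is about +5; positive curl means counterclockwise rotation.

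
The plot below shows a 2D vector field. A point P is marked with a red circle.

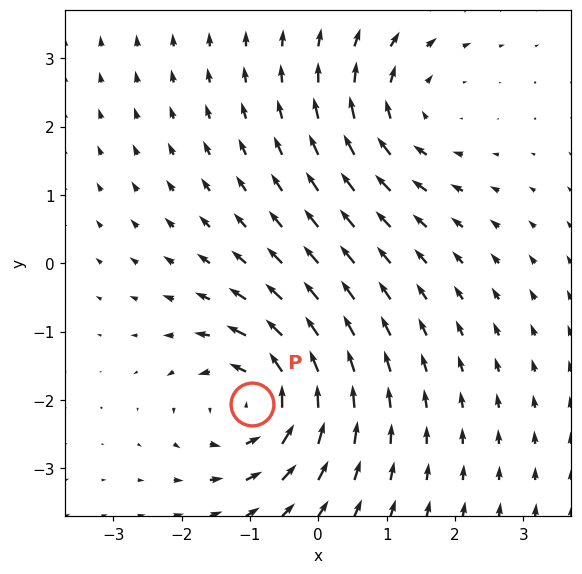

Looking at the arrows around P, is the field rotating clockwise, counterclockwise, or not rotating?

counterclockwise

Near P at (-1.0, -2.1) the arrows circulate counterclockwise. The curl (z-component) there is about +6; positive curl means counterclockwise rotation.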